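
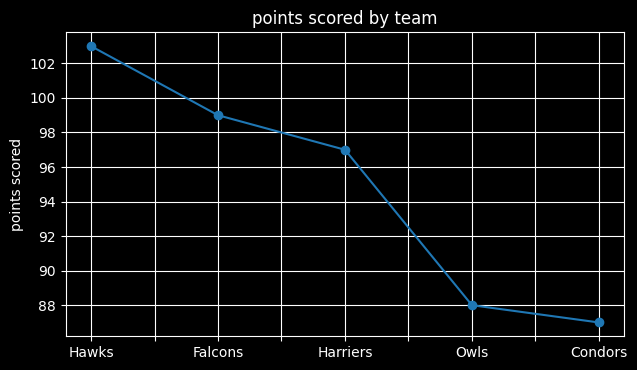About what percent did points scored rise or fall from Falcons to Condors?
Falcons ≈ 100, Condors ≈ 88; (88 − 100) / 100 ≈ -12%.

≈ -12%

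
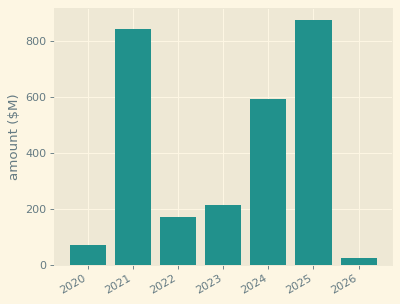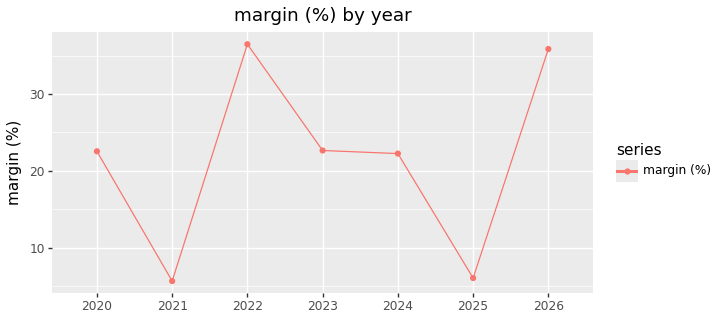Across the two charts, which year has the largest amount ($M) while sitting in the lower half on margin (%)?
Chart 2 median margin (%) ≈ 25; below-median years: 2021, 2024, 2025. Among those, 2025 has the highest amount ($M) (≈ 900).

2025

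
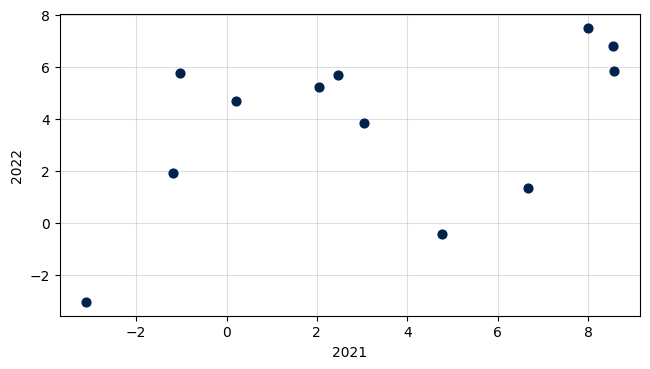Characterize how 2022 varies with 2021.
positive, moderate

Points are positively correlated; moderate (|r| ≈ 0.5).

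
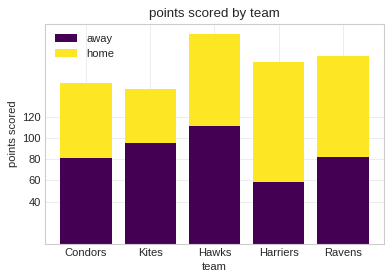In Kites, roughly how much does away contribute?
≈ 100

away top ≈ 100, bottom ≈ 0; segment ≈ 100.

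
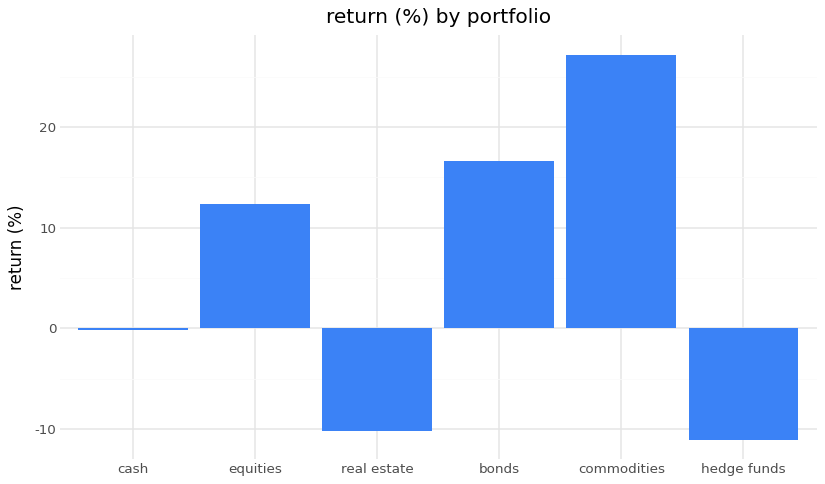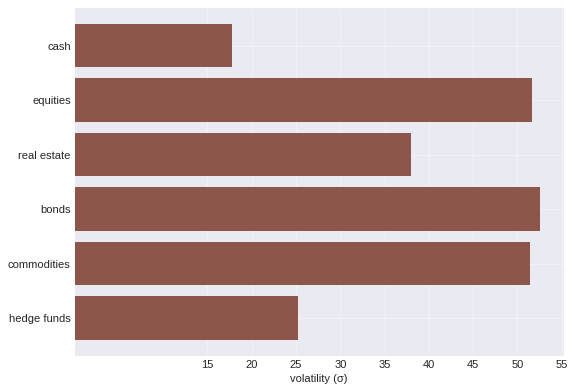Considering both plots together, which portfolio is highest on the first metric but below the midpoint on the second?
Chart 2 median volatility (σ) ≈ 45; below-median portfolios: cash, real estate, hedge funds. Among those, cash has the highest return (%) (≈ 0).

cash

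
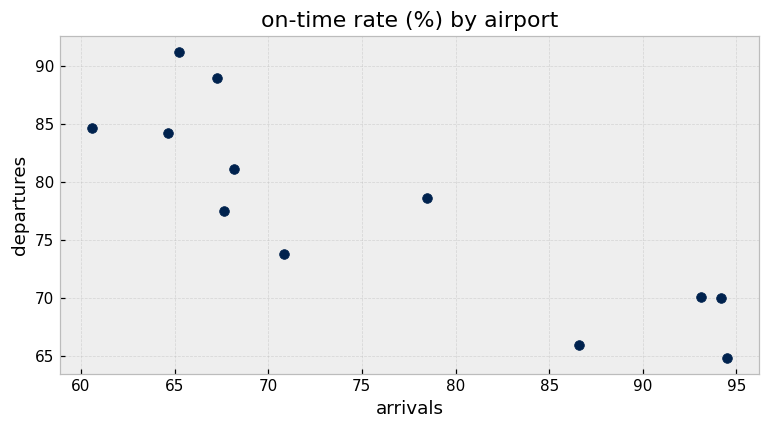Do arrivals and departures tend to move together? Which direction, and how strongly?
negative, strong

Points are negatively correlated; strong (|r| ≈ 0.9).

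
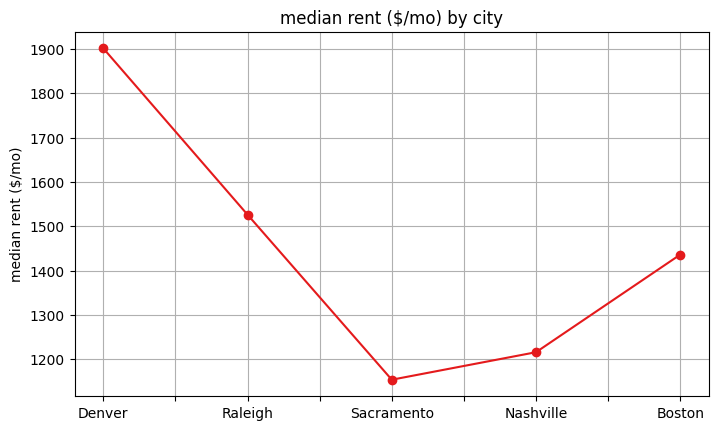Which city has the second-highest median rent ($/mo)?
Top 3: Denver ≈ 1900, Raleigh ≈ 1500, Boston ≈ 1400.

Raleigh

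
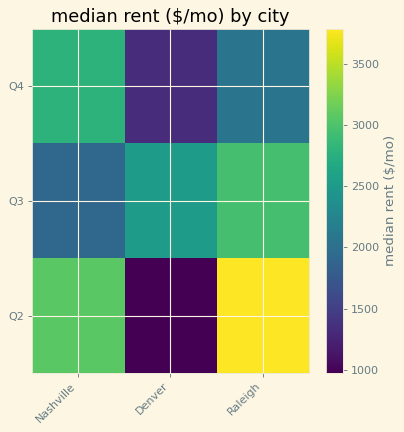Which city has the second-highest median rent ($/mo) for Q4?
Top 3 for Q4: Nashville ≈ 3000, Raleigh ≈ 2000, Denver ≈ 1500.

Raleigh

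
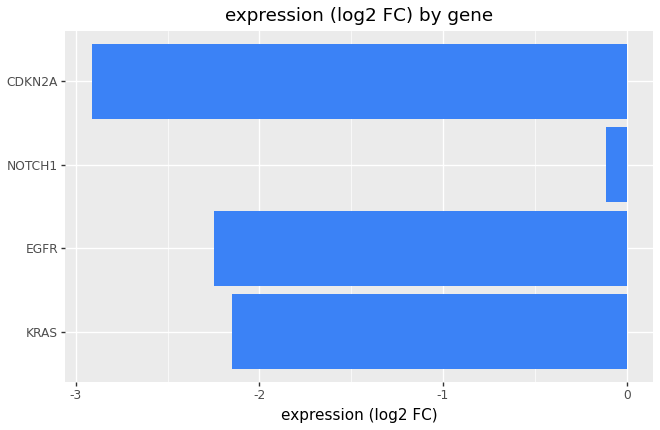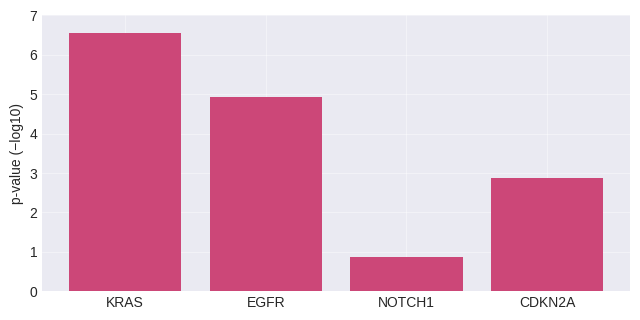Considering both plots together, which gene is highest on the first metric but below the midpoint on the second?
Chart 2 median p-value (−log10) ≈ 4; below-median genes: NOTCH1, CDKN2A. Among those, NOTCH1 has the highest expression (log2 FC) (≈ 0).

NOTCH1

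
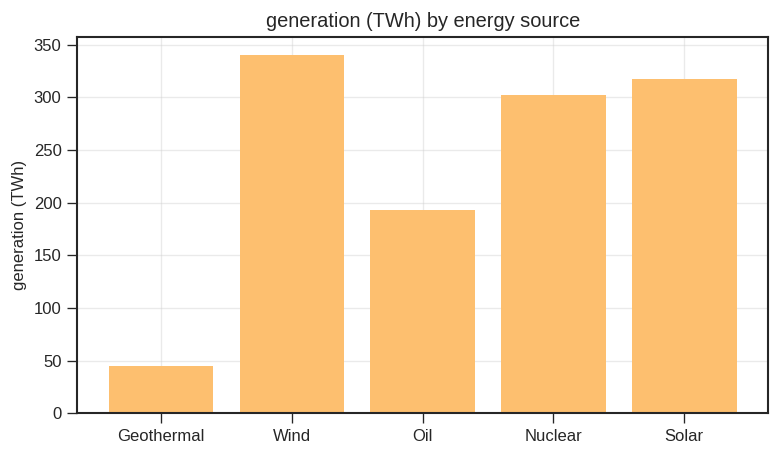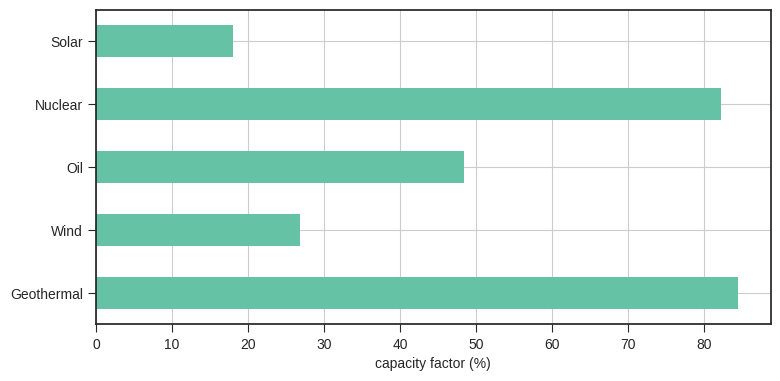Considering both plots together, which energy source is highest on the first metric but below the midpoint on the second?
Chart 2 median capacity factor (%) ≈ 50; below-median energy sources: Wind, Solar. Among those, Wind has the highest generation (TWh) (≈ 350).

Wind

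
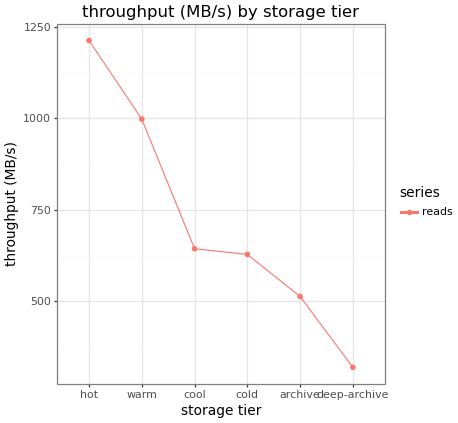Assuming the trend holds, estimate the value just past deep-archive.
Last three: 600, 500, 300 → slope ≈ -150/step → next ≈ 150.

≈ 150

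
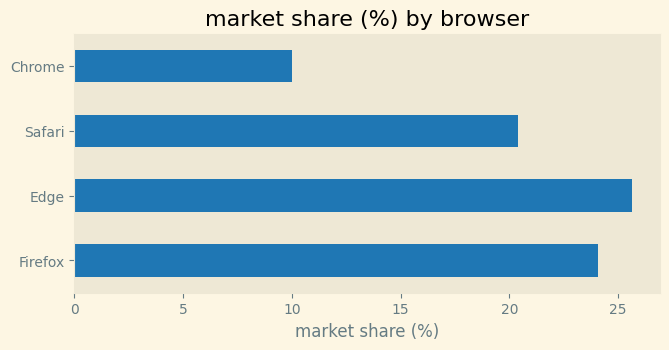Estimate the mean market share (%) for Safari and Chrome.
(20 + 10) / 2 ≈ 15.

≈ 15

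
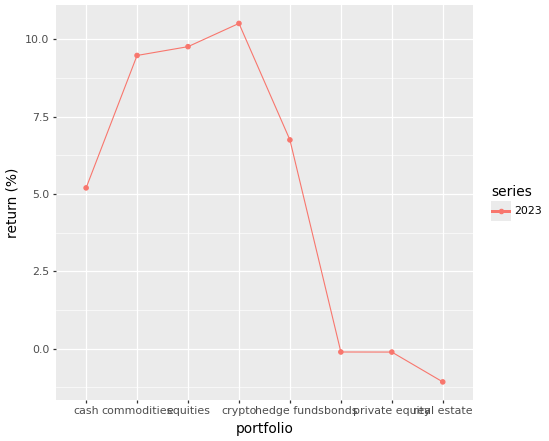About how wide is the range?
≈ 12

Max crypto ≈ 11, min real estate ≈ -1; range ≈ 12.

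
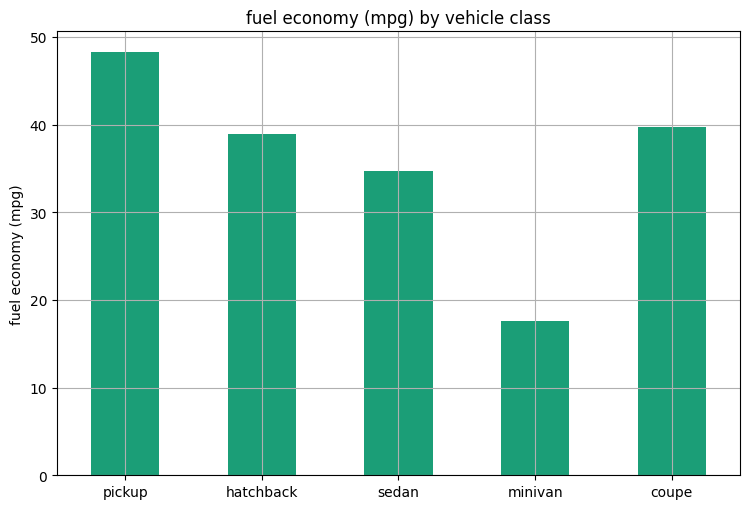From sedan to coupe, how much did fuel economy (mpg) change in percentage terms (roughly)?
≈ +14.3%

sedan ≈ 35, coupe ≈ 40; (40 − 35) / 35 ≈ +14.3%.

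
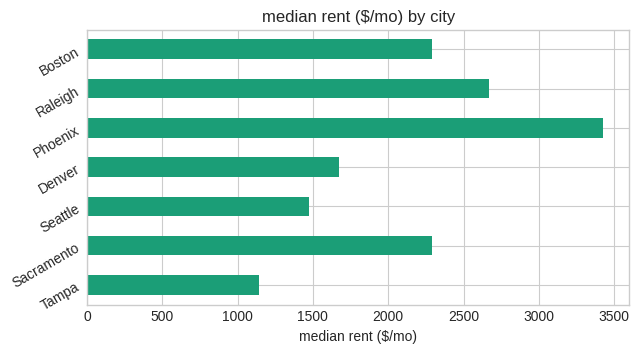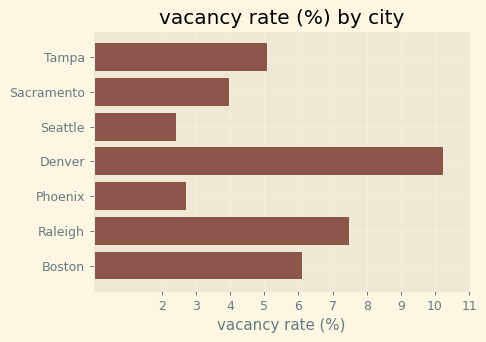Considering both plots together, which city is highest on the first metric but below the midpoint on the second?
Phoenix

Chart 2 median vacancy rate (%) ≈ 5; below-median cities: Sacramento, Seattle, Phoenix. Among those, Phoenix has the highest median rent ($/mo) (≈ 3500).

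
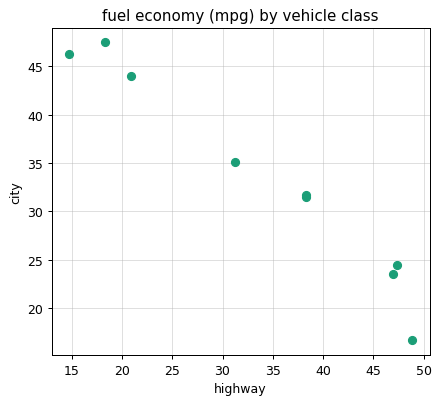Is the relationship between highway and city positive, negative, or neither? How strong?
Points are negatively correlated; strong (|r| ≈ 1.0).

negative, strong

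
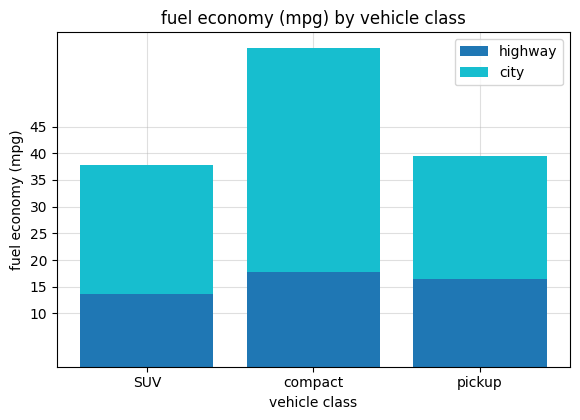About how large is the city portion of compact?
≈ 40

city top ≈ 60, bottom ≈ 20; segment ≈ 40.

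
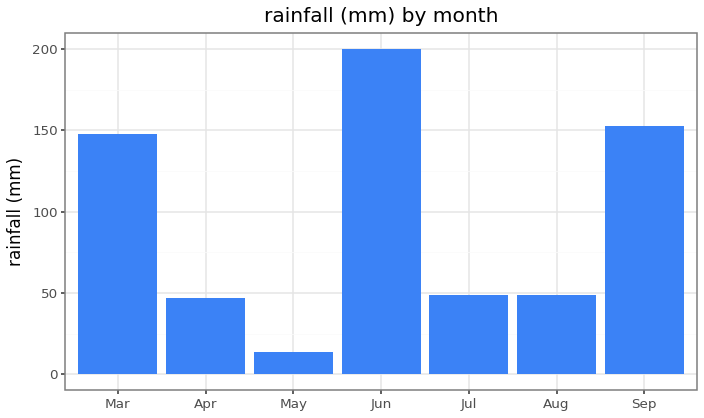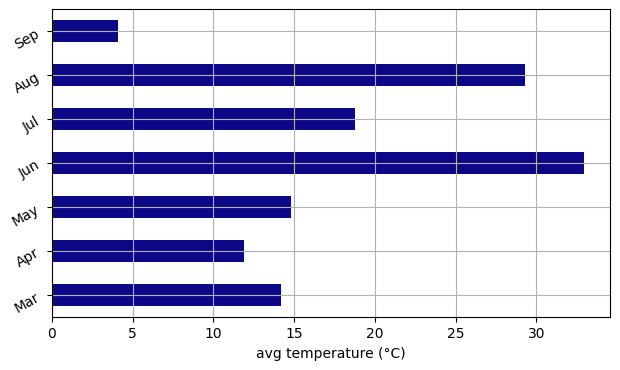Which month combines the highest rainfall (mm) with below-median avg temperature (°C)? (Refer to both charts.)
Sep

Chart 2 median avg temperature (°C) ≈ 15; below-median months: Mar, Apr, Sep. Among those, Sep has the highest rainfall (mm) (≈ 160).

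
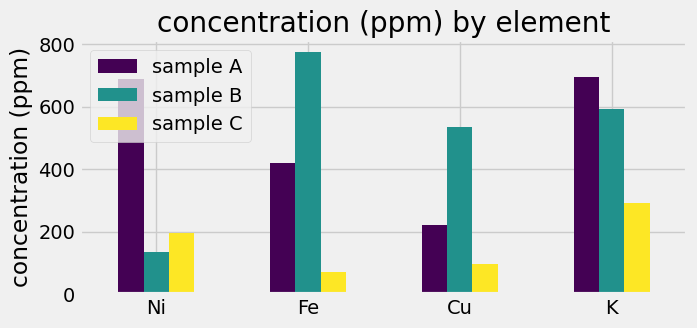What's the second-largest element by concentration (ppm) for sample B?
K

Top 3 for sample B: Fe ≈ 800, K ≈ 600, Cu ≈ 500.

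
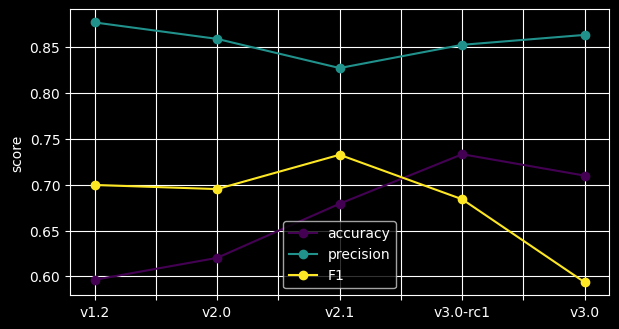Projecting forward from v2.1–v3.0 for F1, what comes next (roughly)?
≈ 0.525

Last three: 0.75, 0.70, 0.60 → slope ≈ -0.075/step → next ≈ 0.525.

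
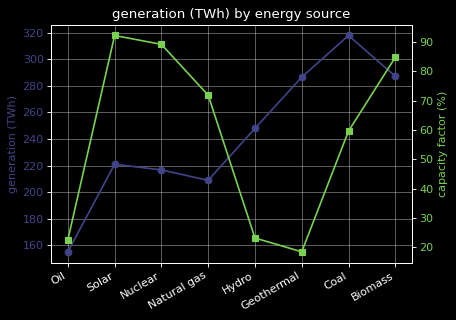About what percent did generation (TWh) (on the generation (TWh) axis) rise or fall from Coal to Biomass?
Coal ≈ 320, Biomass ≈ 280; (280 − 320) / 320 ≈ -12.5%.

≈ -12.5%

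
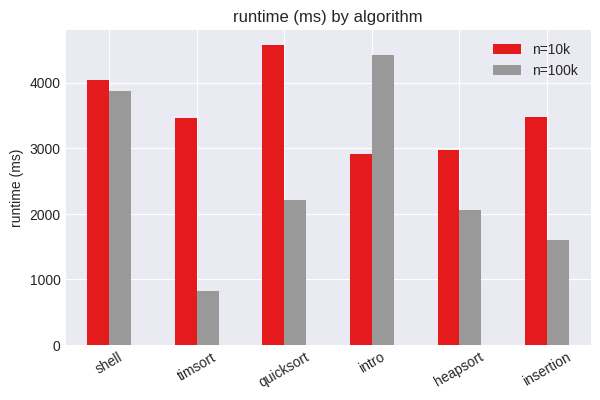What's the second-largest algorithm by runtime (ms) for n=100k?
Top 3 for n=100k: intro ≈ 4500, shell ≈ 4000, quicksort ≈ 2000.

shell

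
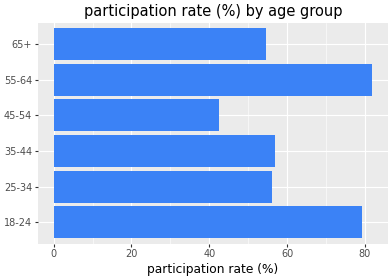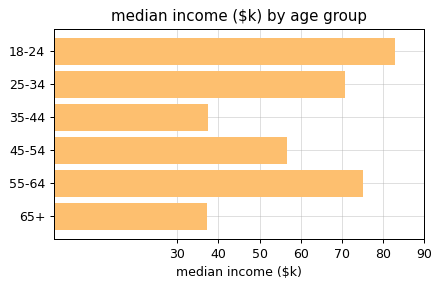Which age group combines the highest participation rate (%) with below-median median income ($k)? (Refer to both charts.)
35-44

Chart 2 median median income ($k) ≈ 60; below-median age groups: 35-44, 45-54, 65+. Among those, 35-44 has the highest participation rate (%) (≈ 60).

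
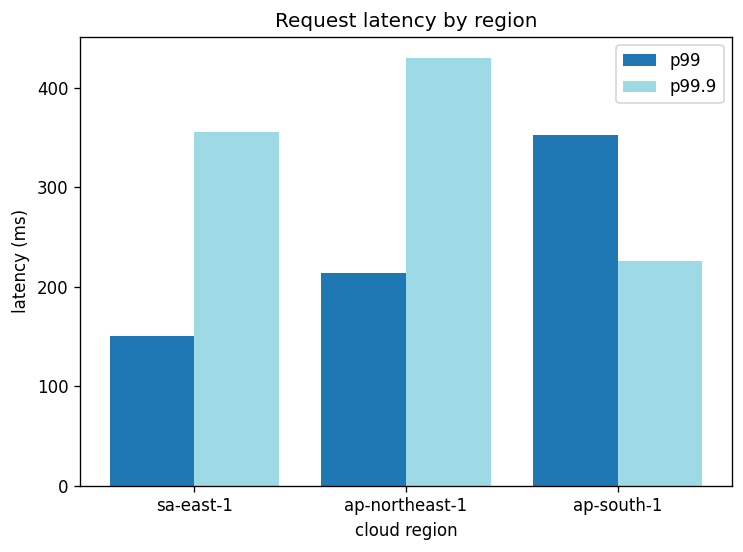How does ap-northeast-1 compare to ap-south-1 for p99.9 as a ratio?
≈ 1.8×

ap-northeast-1 ≈ 450, ap-south-1 ≈ 250; 450/250 ≈ 1.8.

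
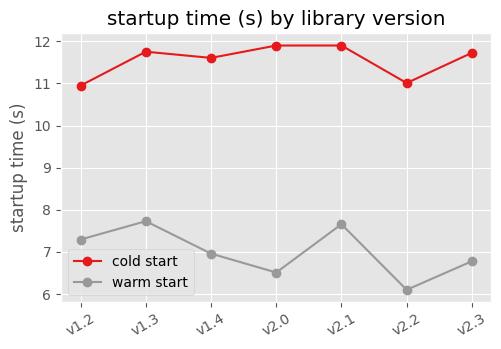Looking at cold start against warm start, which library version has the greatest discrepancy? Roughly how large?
v2.0: cold start ≈ 12.0, warm start ≈ 6.5 → gap ≈ 5.5. Next-largest (v2.3) is only ≈ 4.5.

v2.0, ≈ 5.5 s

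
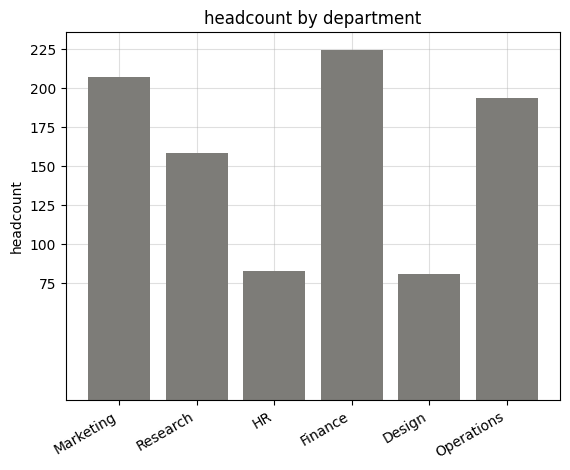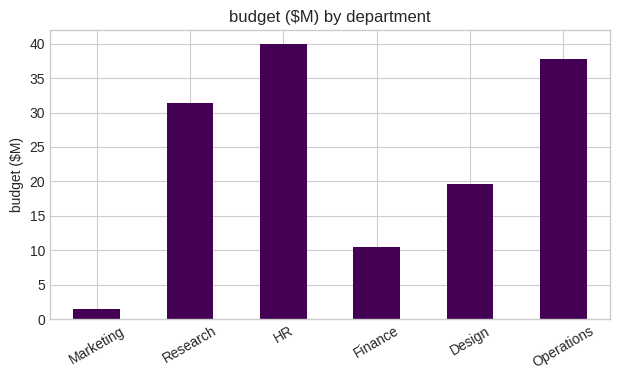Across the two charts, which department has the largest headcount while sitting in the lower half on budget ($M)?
Finance

Chart 2 median budget ($M) ≈ 25; below-median departments: Marketing, Finance, Design. Among those, Finance has the highest headcount (≈ 225).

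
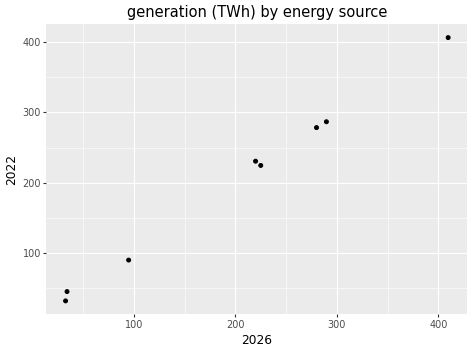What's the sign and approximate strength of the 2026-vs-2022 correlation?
Points are positively correlated; strong (|r| ≈ 1.0).

positive, strong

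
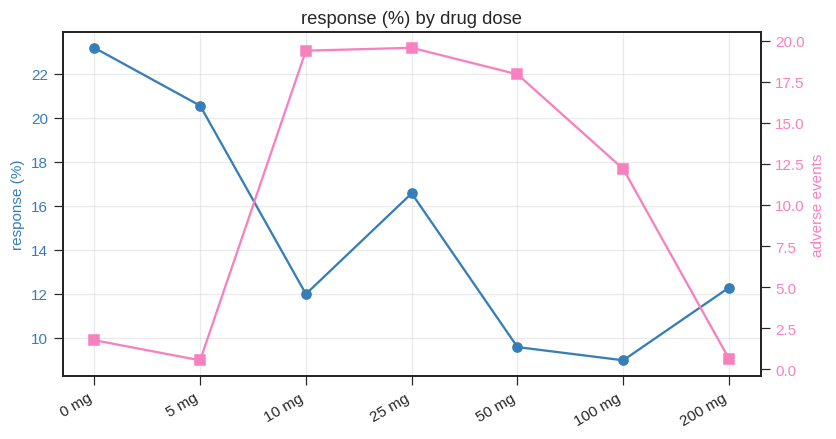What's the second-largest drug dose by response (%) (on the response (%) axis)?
Top 3 (on the response (%) axis): 0 mg ≈ 24, 5 mg ≈ 20, 25 mg ≈ 16.

5 mg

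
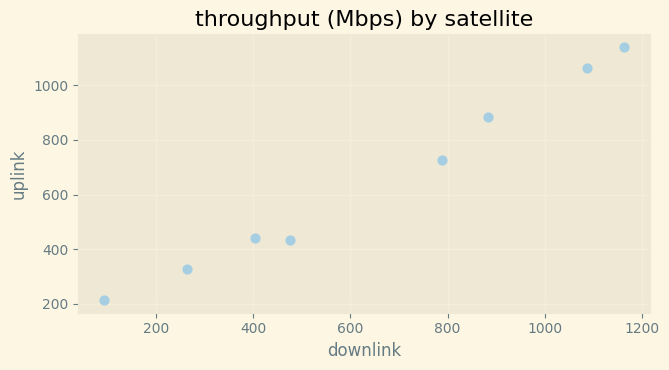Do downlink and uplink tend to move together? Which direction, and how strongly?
Points are positively correlated; strong (|r| ≈ 1.0).

positive, strong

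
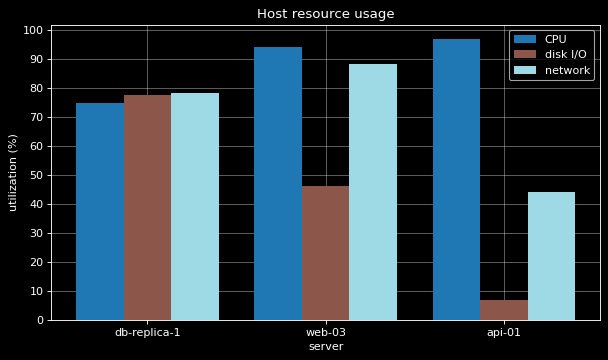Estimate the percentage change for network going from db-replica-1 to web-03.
db-replica-1 ≈ 80, web-03 ≈ 90; (90 − 80) / 80 ≈ +12.5%.

≈ +12.5%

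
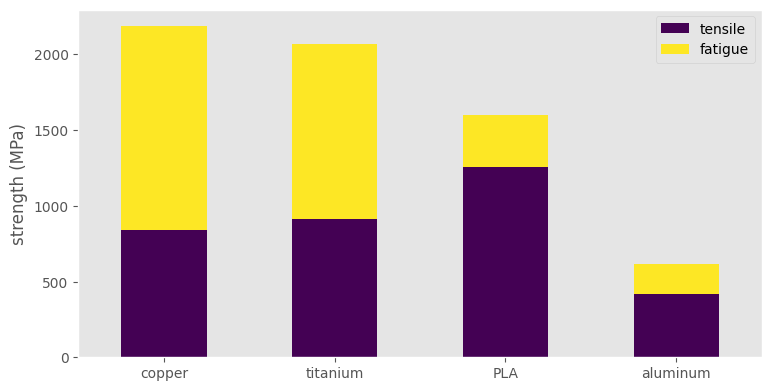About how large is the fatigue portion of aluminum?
≈ 200

fatigue top ≈ 600, bottom ≈ 400; segment ≈ 200.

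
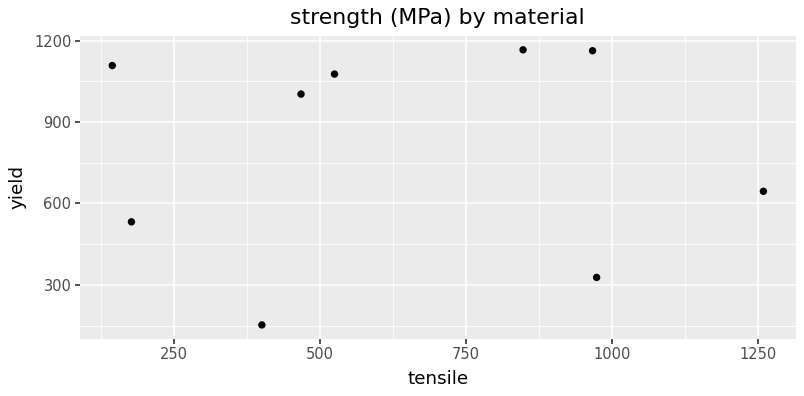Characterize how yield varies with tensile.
Points are roughly uncorrelated; weak (|r| ≈ 0.0).

no clear correlation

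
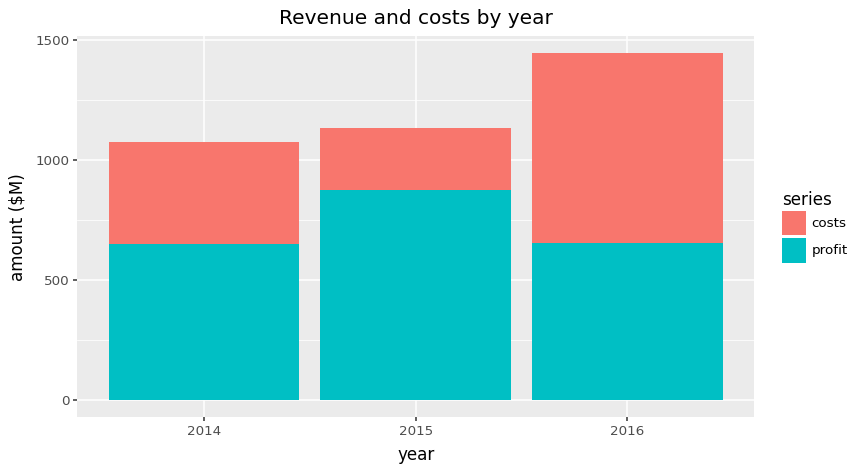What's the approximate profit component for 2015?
≈ 800

profit top ≈ 800, bottom ≈ 0; segment ≈ 800.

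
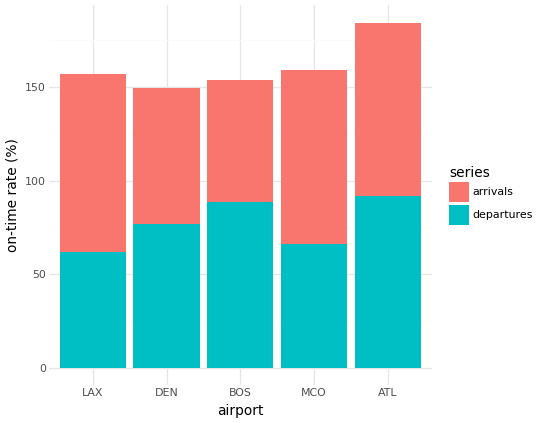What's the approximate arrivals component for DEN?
≈ 60

arrivals top ≈ 140, bottom ≈ 80; segment ≈ 60.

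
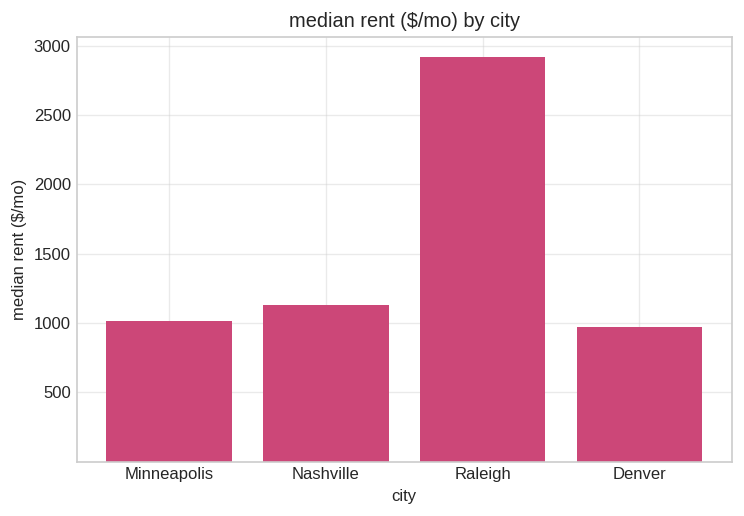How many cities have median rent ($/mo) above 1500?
Above 1500: Raleigh.

1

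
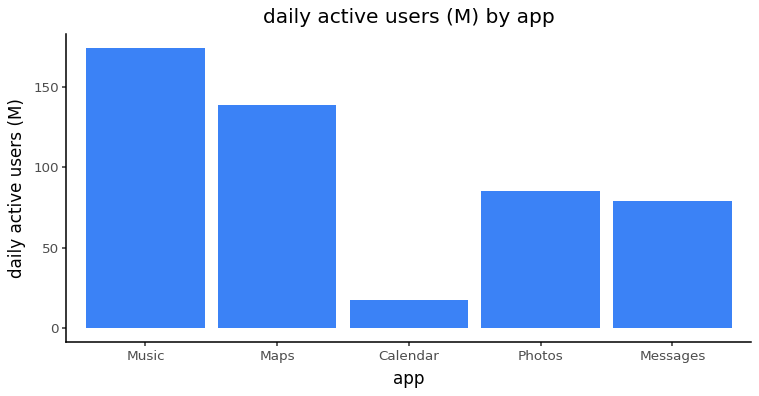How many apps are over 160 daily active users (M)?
1

Above 160: Music.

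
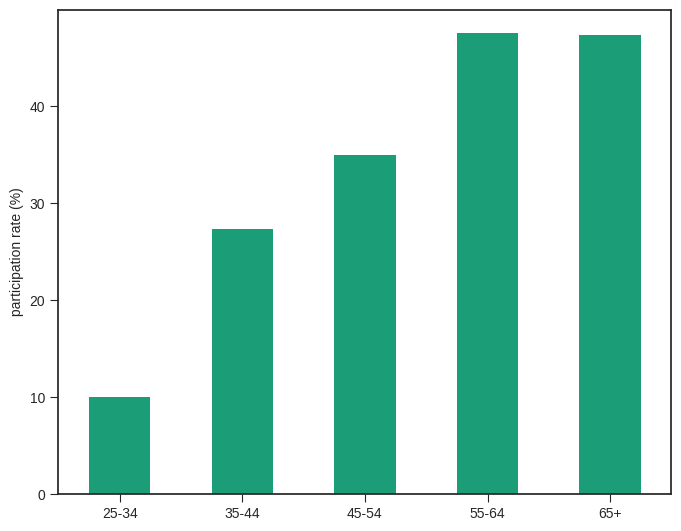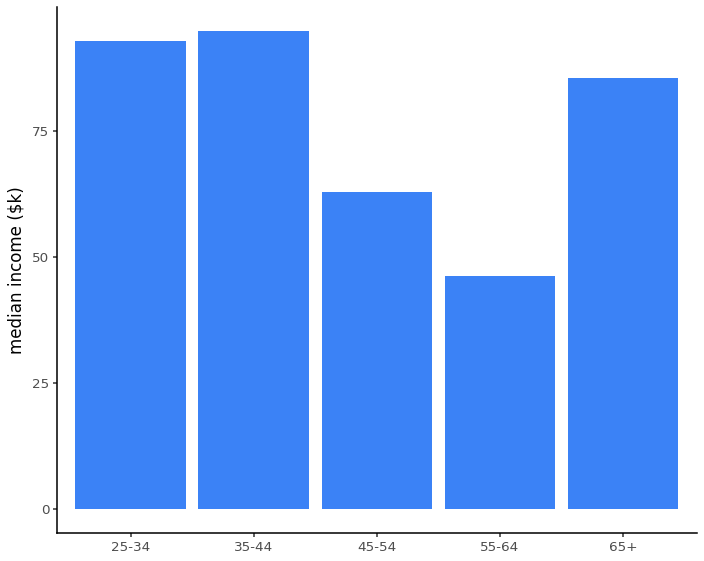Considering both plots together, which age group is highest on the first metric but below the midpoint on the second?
Chart 2 median median income ($k) ≈ 90; below-median age groups: 45-54, 55-64. Among those, 55-64 has the highest participation rate (%) (≈ 50).

55-64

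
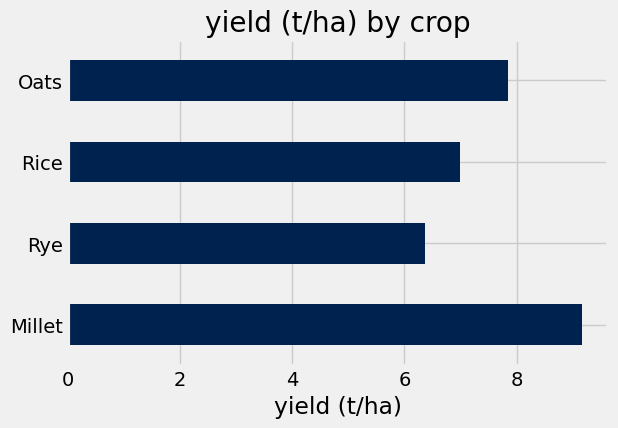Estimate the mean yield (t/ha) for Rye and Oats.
(6 + 8) / 2 ≈ 7.

≈ 7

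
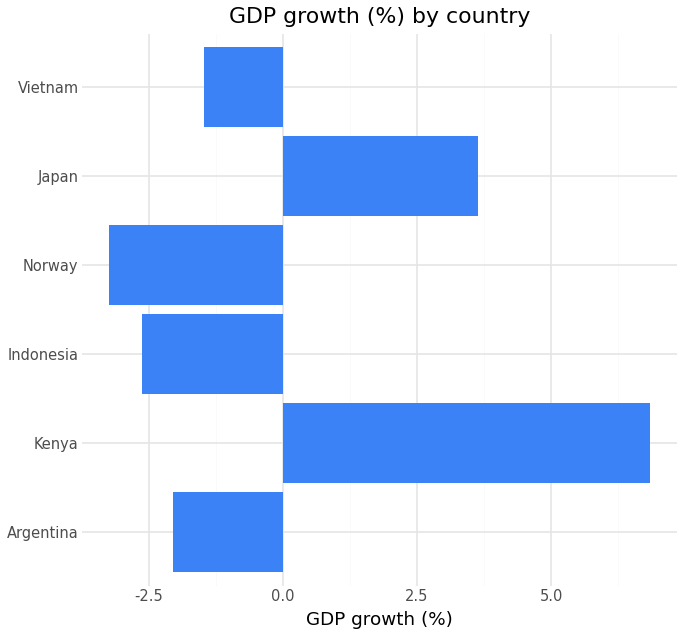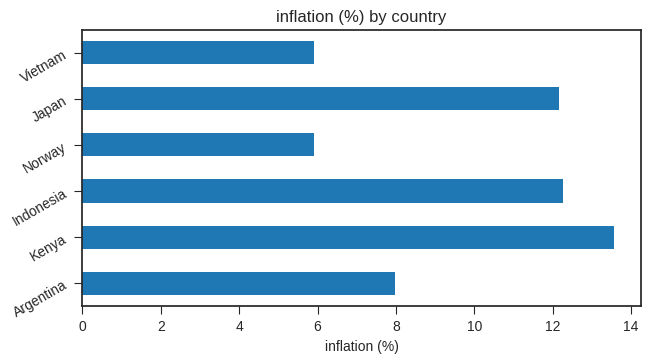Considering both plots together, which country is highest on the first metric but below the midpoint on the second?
Vietnam

Chart 2 median inflation (%) ≈ 10; below-median countries: Argentina, Norway, Vietnam. Among those, Vietnam has the highest GDP growth (%) (≈ -1).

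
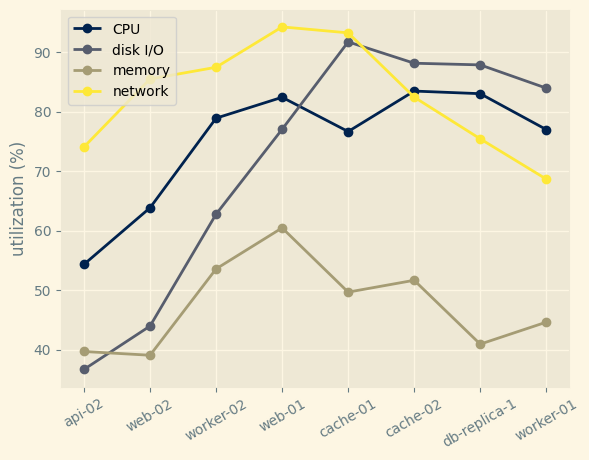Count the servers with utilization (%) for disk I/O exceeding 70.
Above 70: web-01, cache-01, cache-02, db-replica-1, worker-01.

5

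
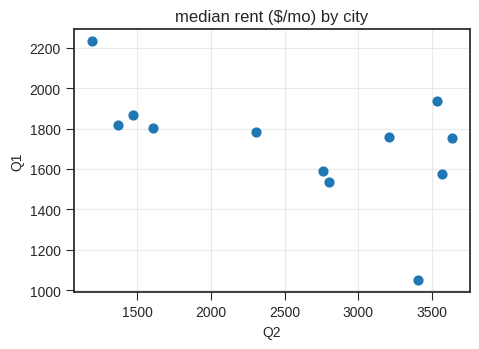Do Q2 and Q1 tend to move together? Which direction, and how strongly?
Points are negatively correlated; moderate (|r| ≈ 0.5).

negative, moderate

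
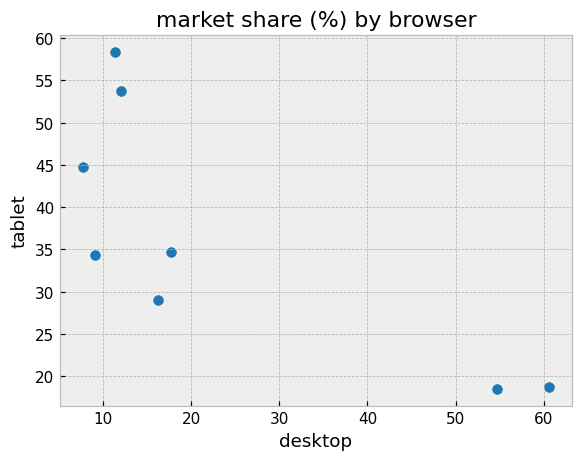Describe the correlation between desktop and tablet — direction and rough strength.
Points are negatively correlated; strong (|r| ≈ 0.8).

negative, strong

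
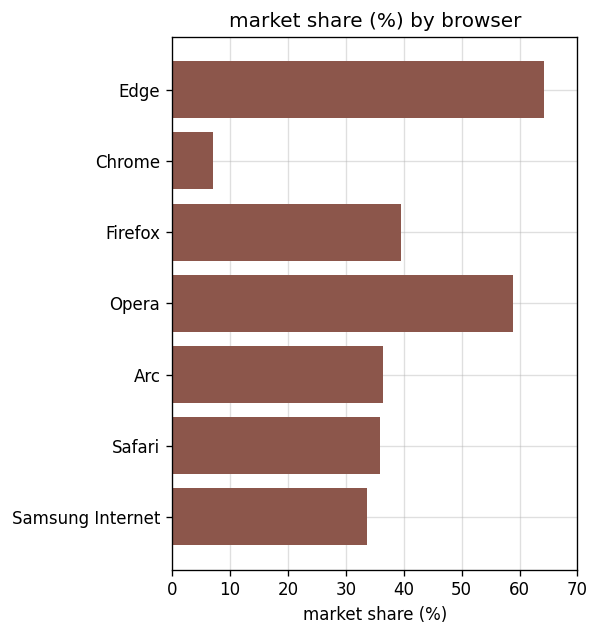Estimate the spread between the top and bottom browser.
≈ 50

Max Edge ≈ 60, min Chrome ≈ 10; range ≈ 50.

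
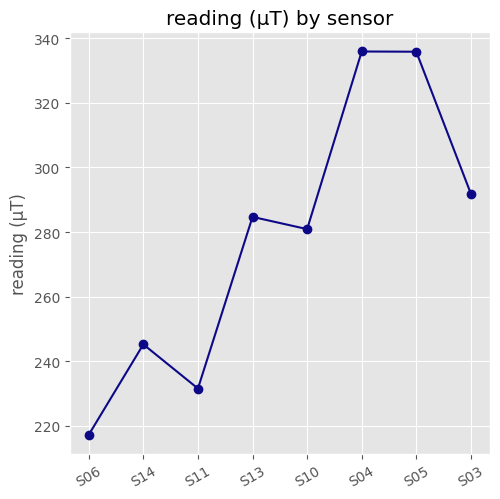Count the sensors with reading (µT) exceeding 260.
5

Above 260: S13, S10, S04, S05, S03.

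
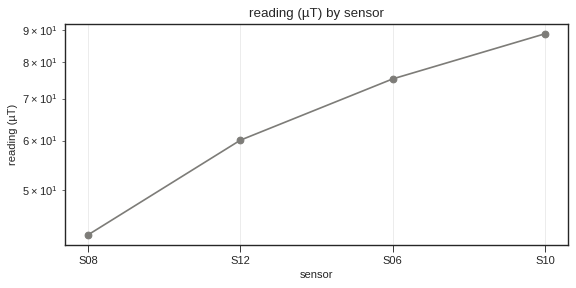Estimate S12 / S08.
S12 ≈ 60, S08 ≈ 40; 60/40 ≈ 1.5.

≈ 1.5×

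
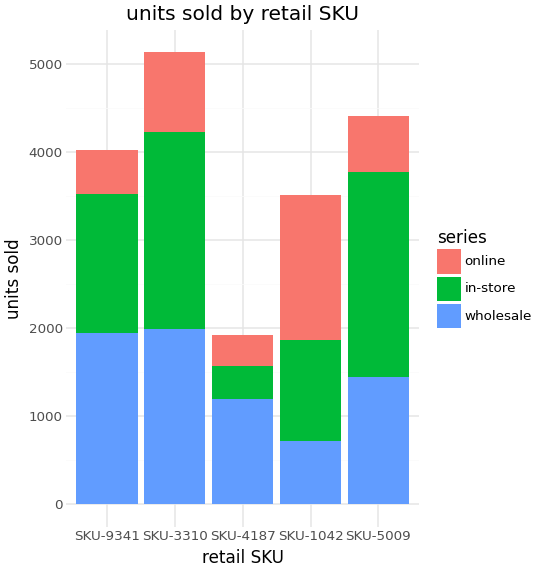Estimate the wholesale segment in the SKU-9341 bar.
wholesale top ≈ 2000, bottom ≈ 0; segment ≈ 2000.

≈ 2000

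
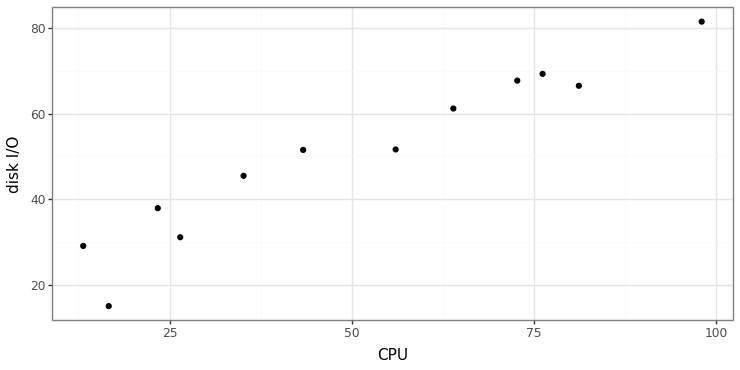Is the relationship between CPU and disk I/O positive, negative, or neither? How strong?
Points are positively correlated; strong (|r| ≈ 1.0).

positive, strong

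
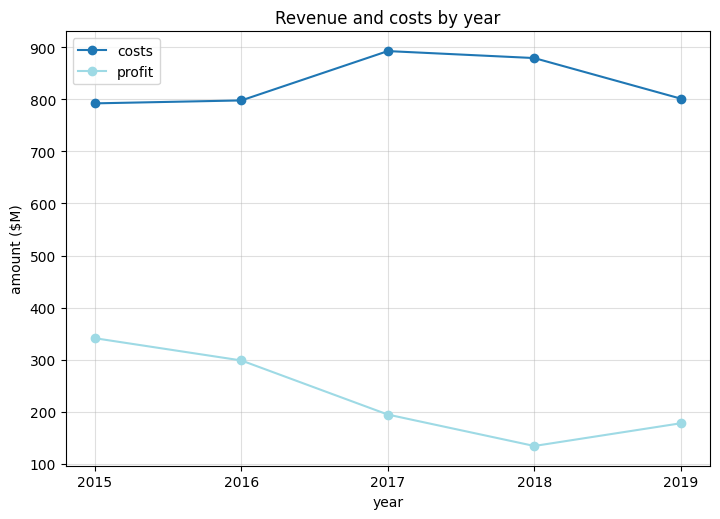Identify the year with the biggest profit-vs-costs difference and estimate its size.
2018: profit ≈ 100, costs ≈ 900 → gap ≈ 800. Next-largest (2017) is only ≈ 700.

2018, ≈ 800 $M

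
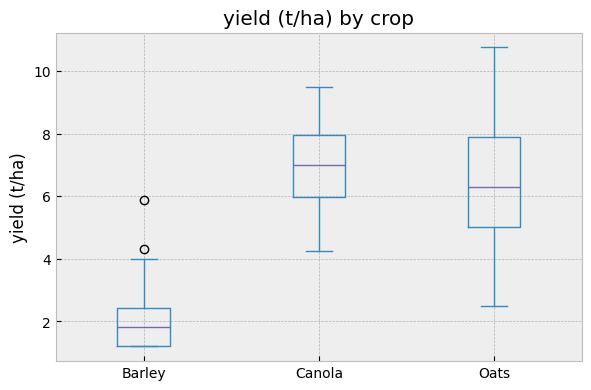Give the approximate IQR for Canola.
Q3 ≈ 8.0, Q1 ≈ 6.0; IQR ≈ 2.0.

≈ 2.0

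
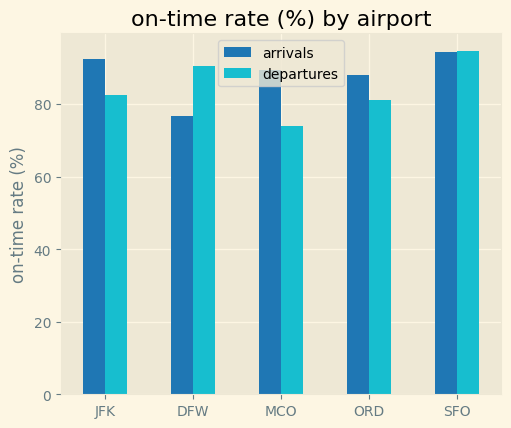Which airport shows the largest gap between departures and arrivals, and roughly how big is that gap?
MCO: departures ≈ 70, arrivals ≈ 90 → gap ≈ 20. Next-largest (DFW) is only ≈ 10.

MCO, ≈ 20 %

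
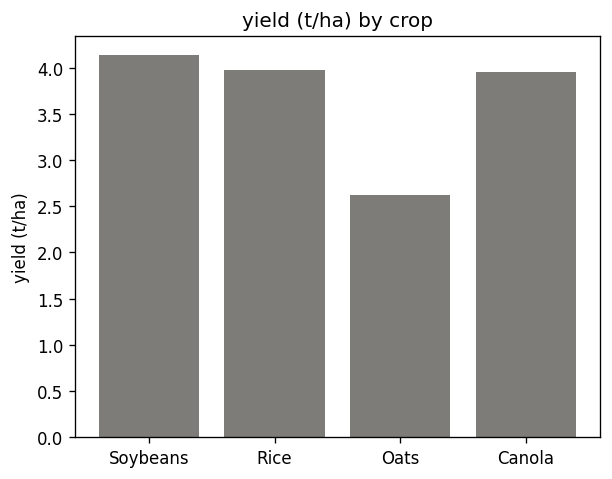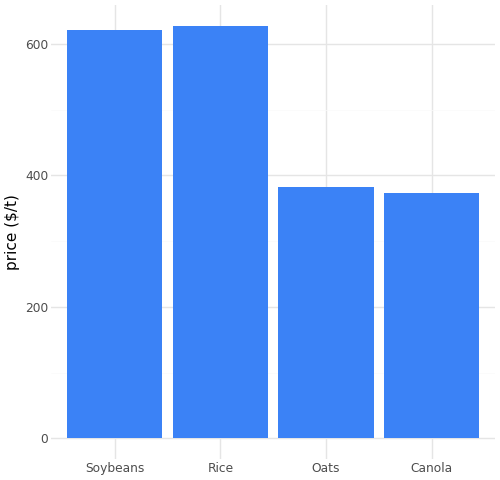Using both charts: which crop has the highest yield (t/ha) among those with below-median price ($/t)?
Chart 2 median price ($/t) ≈ 500; below-median crops: Oats, Canola. Among those, Canola has the highest yield (t/ha) (≈ 4).

Canola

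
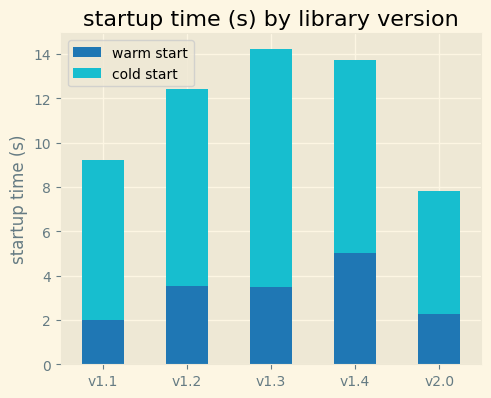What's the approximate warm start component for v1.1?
≈ 2

warm start top ≈ 2, bottom ≈ 0; segment ≈ 2.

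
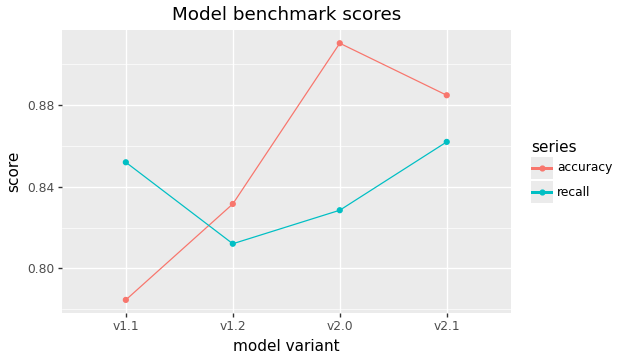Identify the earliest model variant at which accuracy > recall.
v1.2

v1.1: accuracy ≈ 0.78 vs recall ≈ 0.86 (not yet); v1.2: accuracy ≈ 0.84 vs recall ≈ 0.82 (first crossover).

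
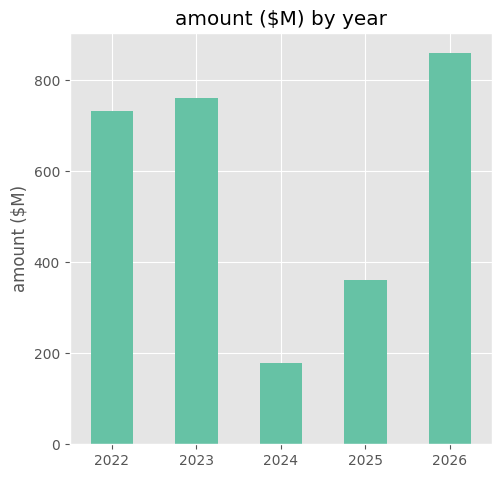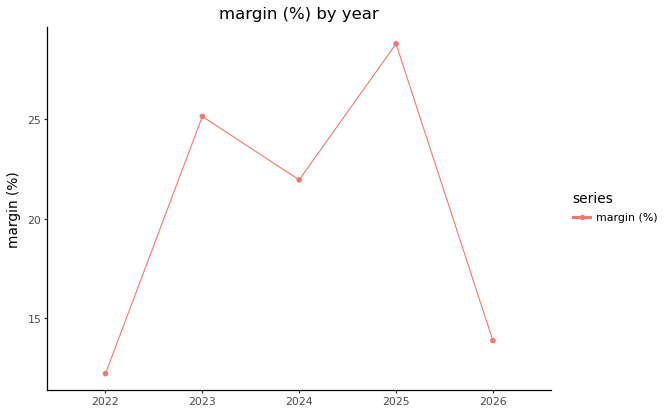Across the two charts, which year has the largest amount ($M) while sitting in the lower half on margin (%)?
2026

Chart 2 median margin (%) ≈ 20; below-median years: 2022, 2026. Among those, 2026 has the highest amount ($M) (≈ 900).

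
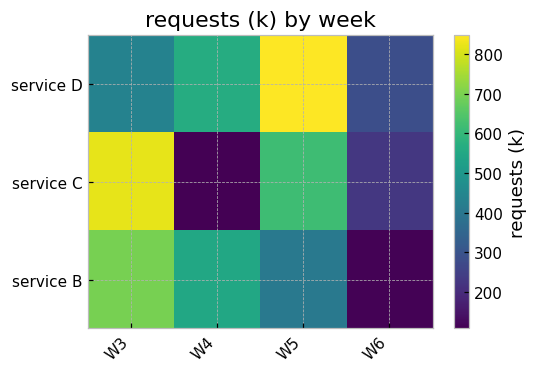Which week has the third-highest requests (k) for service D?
W3

Top 4 for service D: W5 ≈ 800, W4 ≈ 600, W3 ≈ 400, W6 ≈ 300.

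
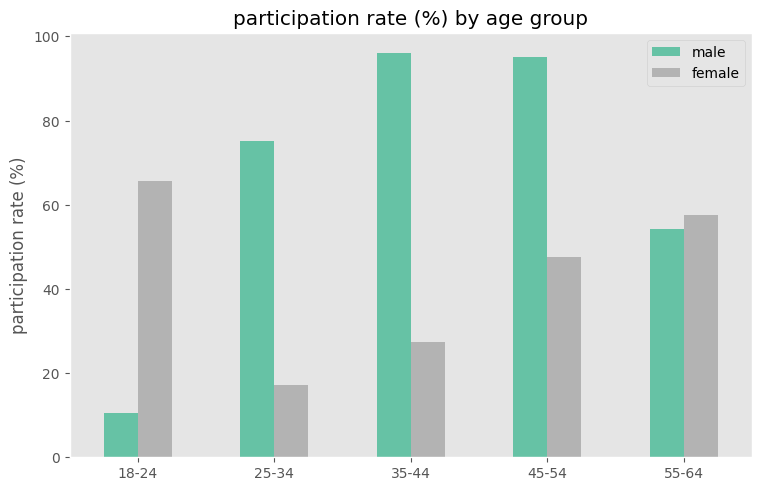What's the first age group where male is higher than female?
25-34

18-24: male ≈ 10 vs female ≈ 70 (not yet); 25-34: male ≈ 80 vs female ≈ 20 (first crossover).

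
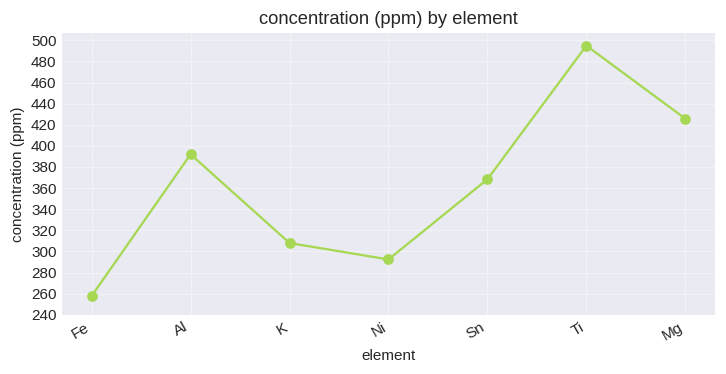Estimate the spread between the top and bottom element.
≈ 240

Max Ti ≈ 500, min Fe ≈ 260; range ≈ 240.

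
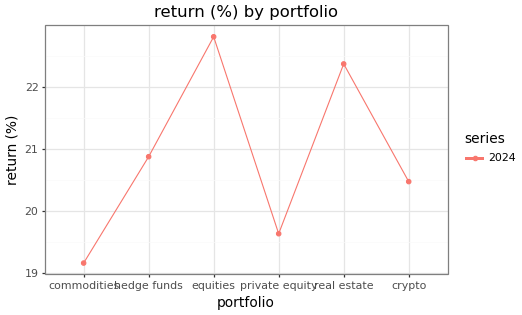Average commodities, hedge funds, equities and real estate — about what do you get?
≈ 21.38

(19.0 + 21.0 + 23.0 + 22.5) / 4 ≈ 21.38.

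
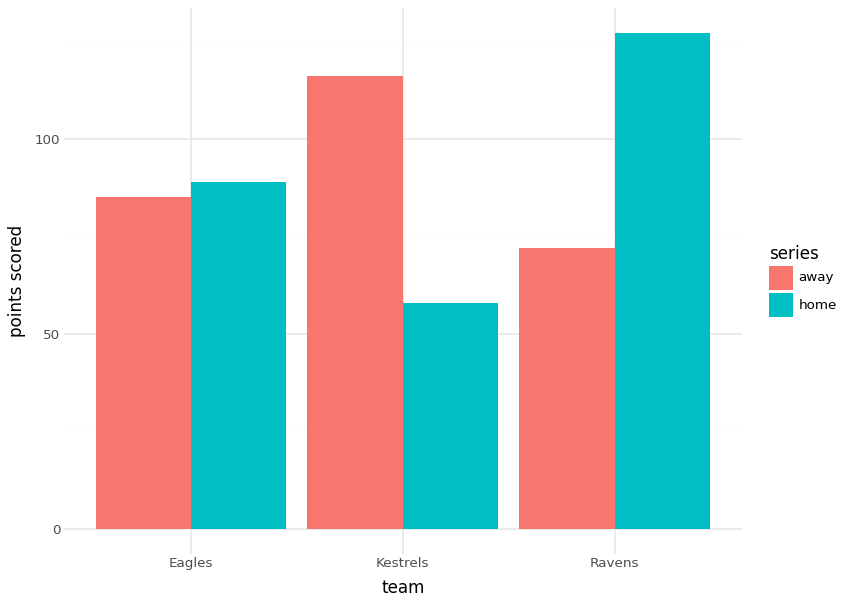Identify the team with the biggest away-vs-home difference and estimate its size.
Kestrels, ≈ 60

Kestrels: away ≈ 120, home ≈ 60 → gap ≈ 60. Next-largest (Ravens) is only ≈ 40.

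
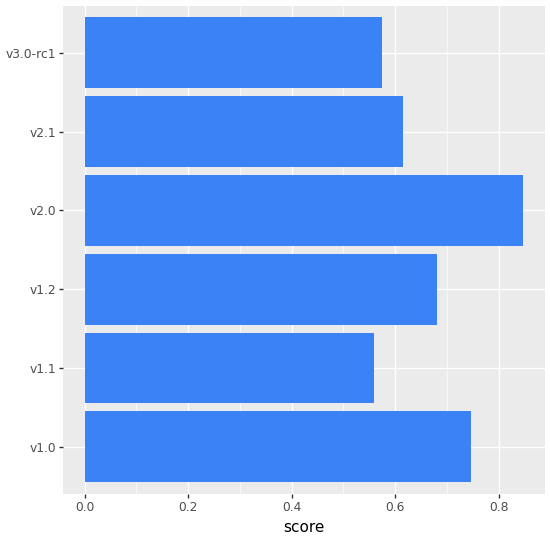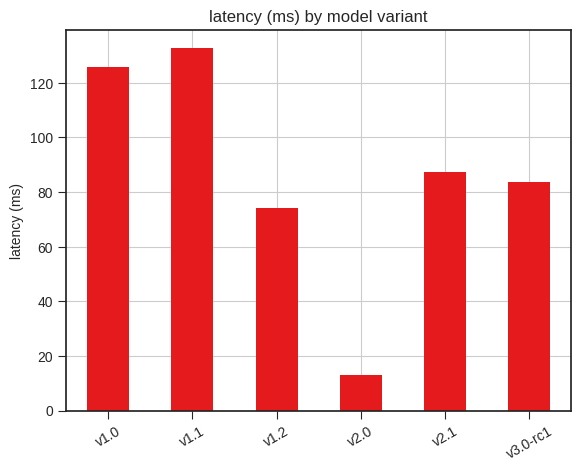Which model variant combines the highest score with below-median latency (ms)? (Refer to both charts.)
v2.0

Chart 2 median latency (ms) ≈ 80; below-median model variants: v1.2, v2.0, v3.0-rc1. Among those, v2.0 has the highest score (≈ 0.8).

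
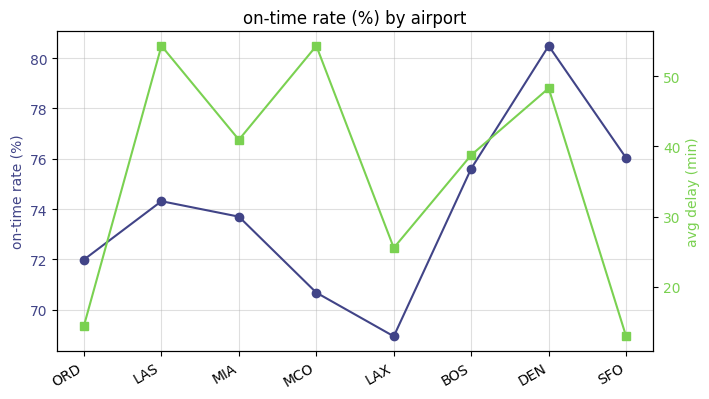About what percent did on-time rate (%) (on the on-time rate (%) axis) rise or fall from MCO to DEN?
≈ +12.7%

MCO ≈ 71, DEN ≈ 80; (80 − 71) / 71 ≈ +12.7%.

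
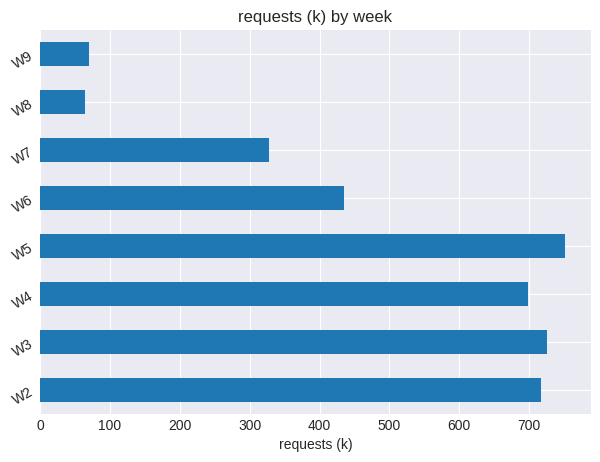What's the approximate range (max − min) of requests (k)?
Max W5 ≈ 800, min W8 ≈ 100; range ≈ 700.

≈ 700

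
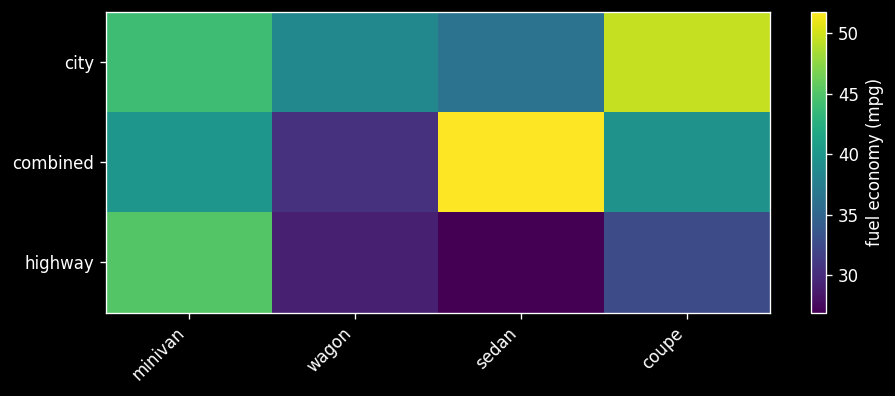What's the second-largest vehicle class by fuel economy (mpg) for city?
Top 3 for city: coupe ≈ 50, minivan ≈ 45, wagon ≈ 40.

minivan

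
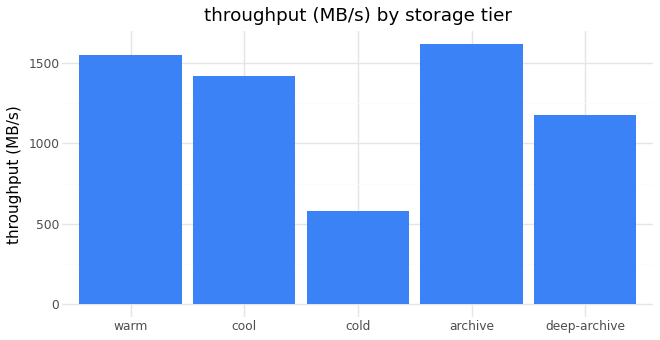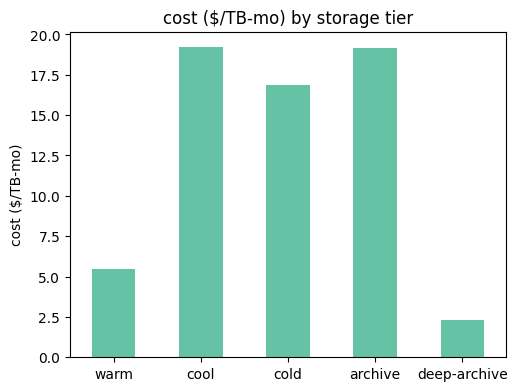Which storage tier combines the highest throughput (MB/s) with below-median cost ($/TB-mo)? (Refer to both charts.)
warm

Chart 2 median cost ($/TB-mo) ≈ 16; below-median storage tiers: warm, deep-archive. Among those, warm has the highest throughput (MB/s) (≈ 1600).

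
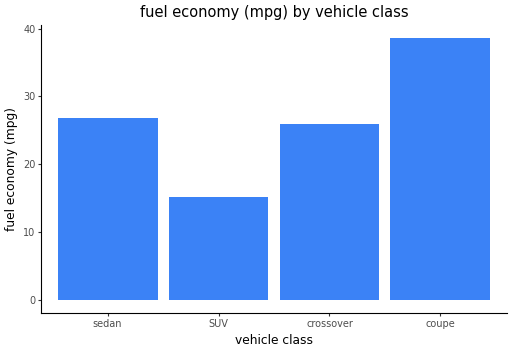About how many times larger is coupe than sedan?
≈ 1.6×

coupe ≈ 40, sedan ≈ 25; 40/25 ≈ 1.6.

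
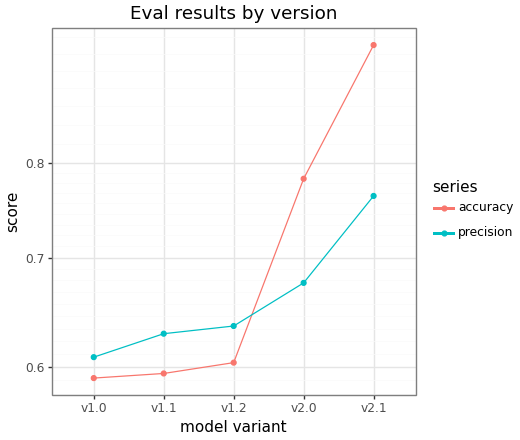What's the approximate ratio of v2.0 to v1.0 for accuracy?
v2.0 ≈ 0.80, v1.0 ≈ 0.60; 0.80/0.60 ≈ 1.33.

≈ 1.33×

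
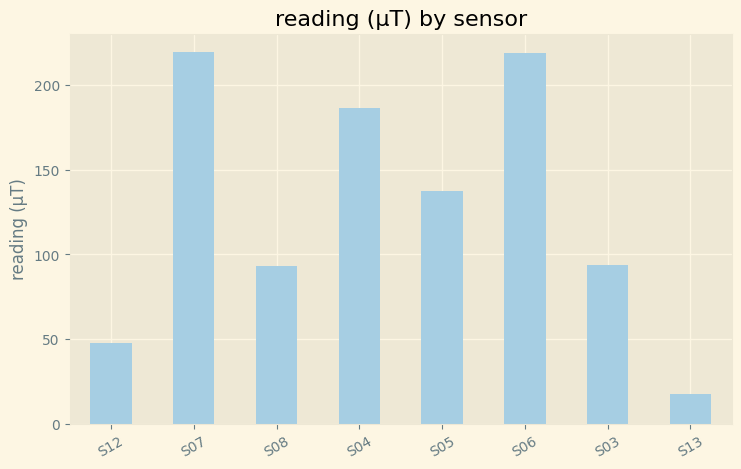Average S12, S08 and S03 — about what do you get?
≈ 80

(40 + 100 + 100) / 3 ≈ 80.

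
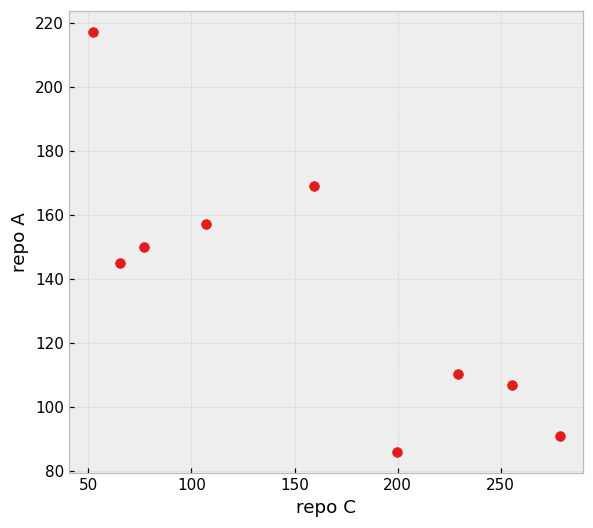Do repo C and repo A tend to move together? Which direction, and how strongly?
negative, strong

Points are negatively correlated; strong (|r| ≈ 0.8).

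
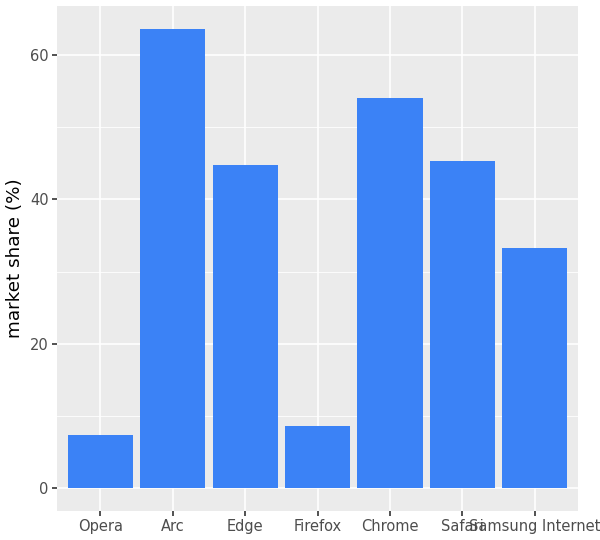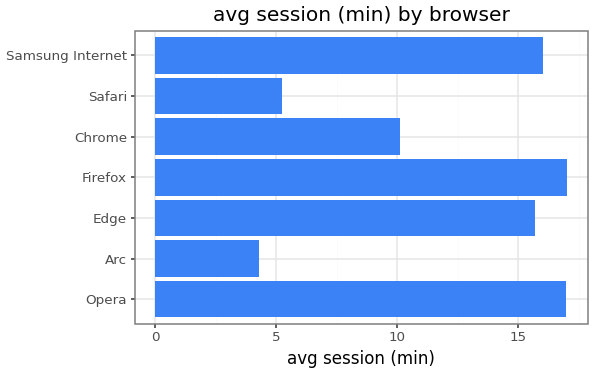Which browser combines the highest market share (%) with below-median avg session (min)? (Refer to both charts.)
Arc

Chart 2 median avg session (min) ≈ 16; below-median browsers: Arc, Chrome, Safari. Among those, Arc has the highest market share (%) (≈ 60).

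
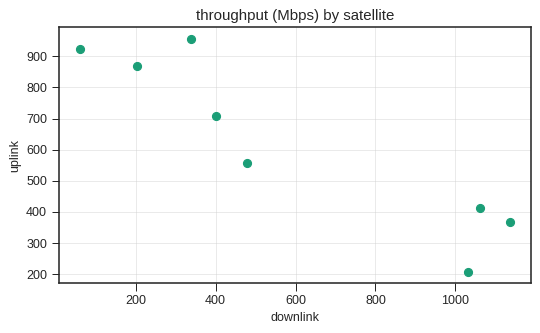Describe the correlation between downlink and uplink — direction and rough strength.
Points are negatively correlated; strong (|r| ≈ 0.9).

negative, strong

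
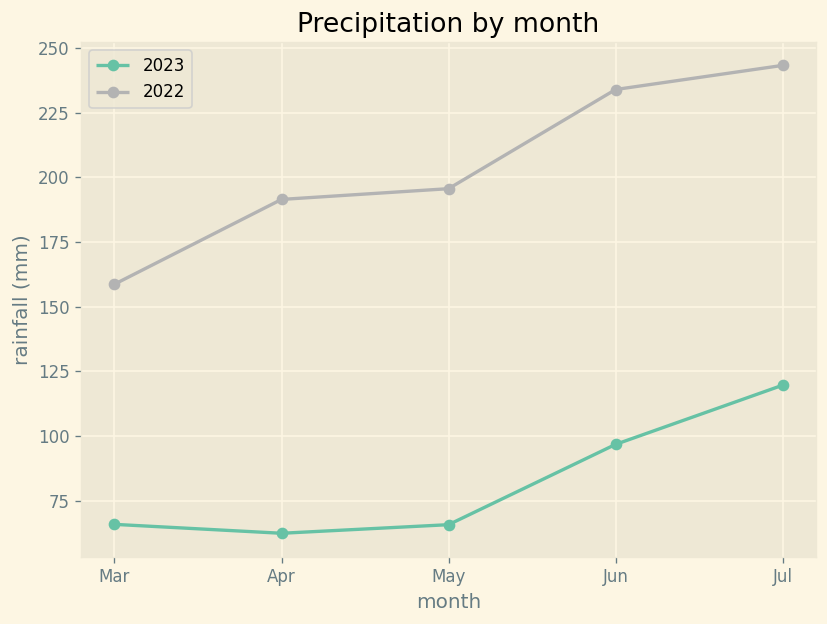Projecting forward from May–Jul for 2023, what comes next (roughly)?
Last three: 60, 100, 120 → slope ≈ 30/step → next ≈ 150.

≈ 150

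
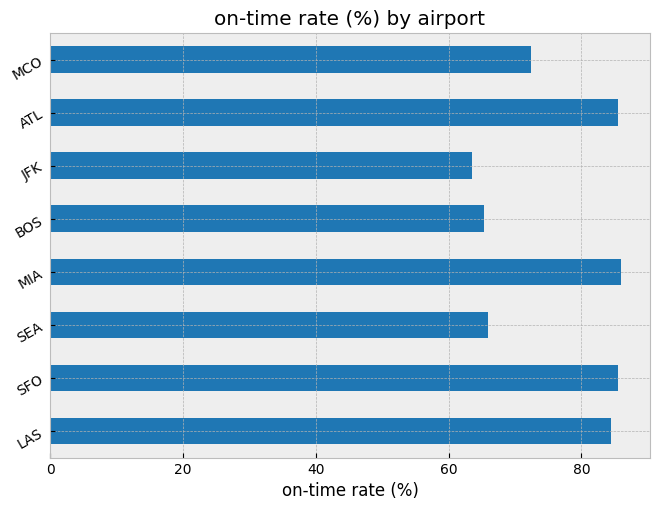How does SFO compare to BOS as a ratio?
SFO ≈ 90, BOS ≈ 70; 90/70 ≈ 1.29.

≈ 1.29×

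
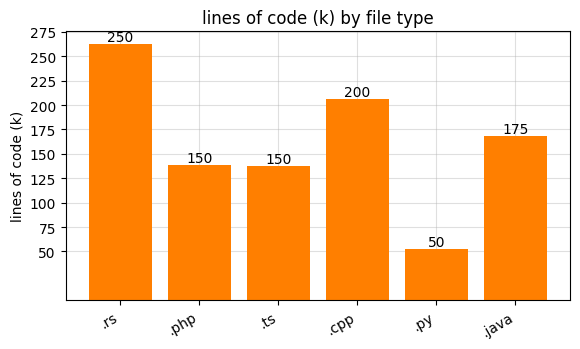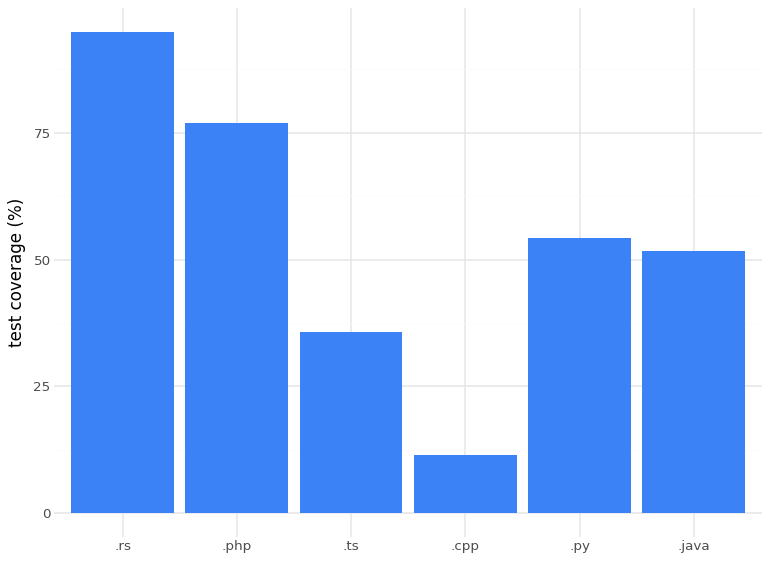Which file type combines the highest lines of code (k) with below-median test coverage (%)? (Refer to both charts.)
.cpp

Chart 2 median test coverage (%) ≈ 50; below-median file types: .ts, .cpp, .java. Among those, .cpp has the highest lines of code (k) (≈ 200).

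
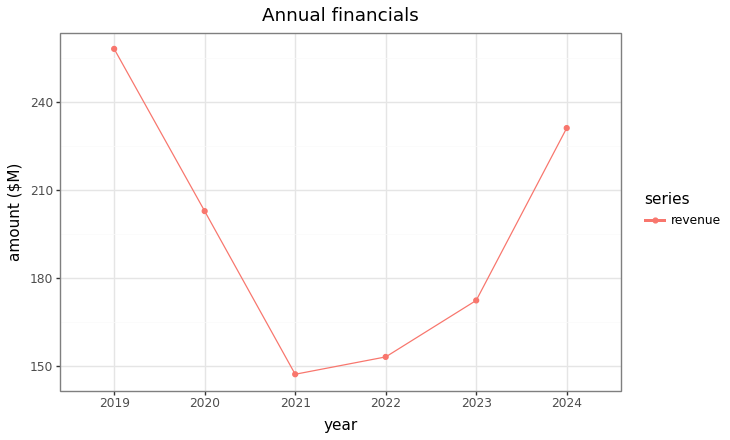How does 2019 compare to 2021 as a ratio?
≈ 1.73×

2019 ≈ 260, 2021 ≈ 150; 260/150 ≈ 1.73.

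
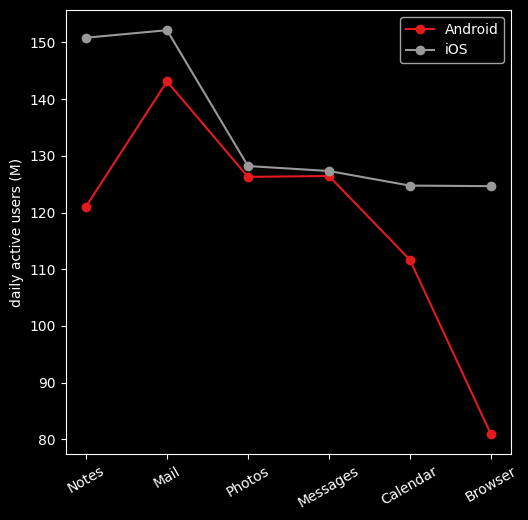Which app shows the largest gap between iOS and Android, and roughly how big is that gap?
Browser: iOS ≈ 120, Android ≈ 80 → gap ≈ 40. Next-largest (Notes) is only ≈ 30.

Browser, ≈ 40 M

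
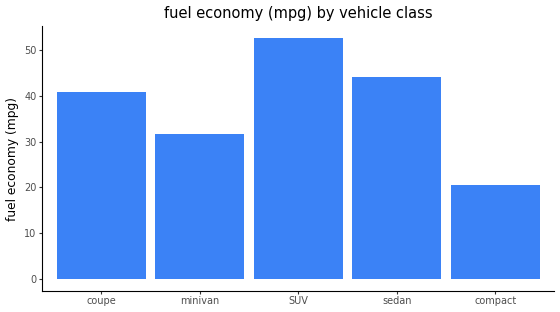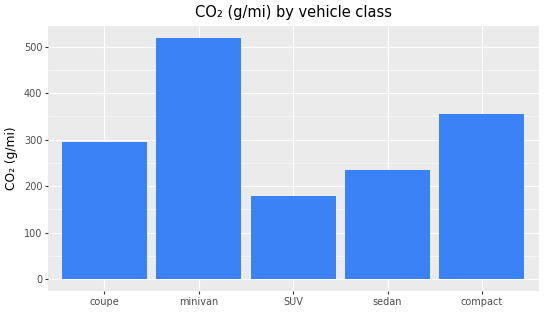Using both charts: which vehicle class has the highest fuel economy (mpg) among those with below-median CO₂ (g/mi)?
Chart 2 median CO₂ (g/mi) ≈ 300; below-median vehicle classes: SUV, sedan. Among those, SUV has the highest fuel economy (mpg) (≈ 55).

SUV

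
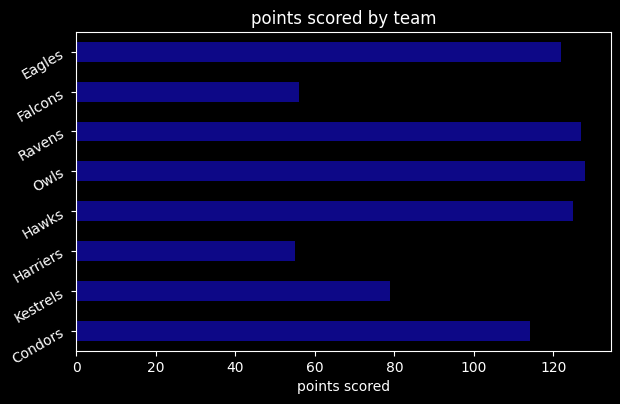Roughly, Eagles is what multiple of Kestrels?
≈ 1.5×

Eagles ≈ 120, Kestrels ≈ 80; 120/80 ≈ 1.5.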